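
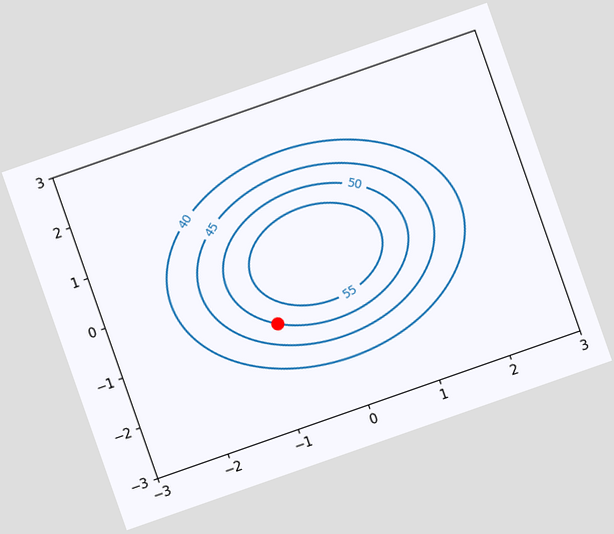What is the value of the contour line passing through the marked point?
The chart is tilted about 19° counter-clockwise. The marked point sits on the contour labelled 50.

50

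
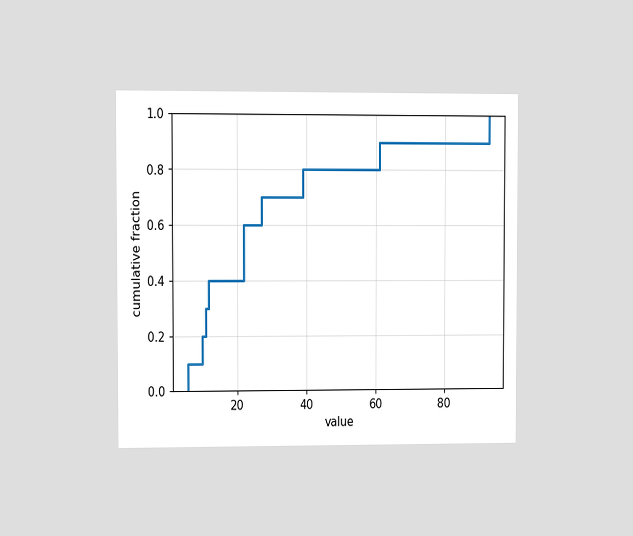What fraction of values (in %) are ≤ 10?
The chart is viewed at a slight angle. At x=10 the ECDF step is at 20%.

20%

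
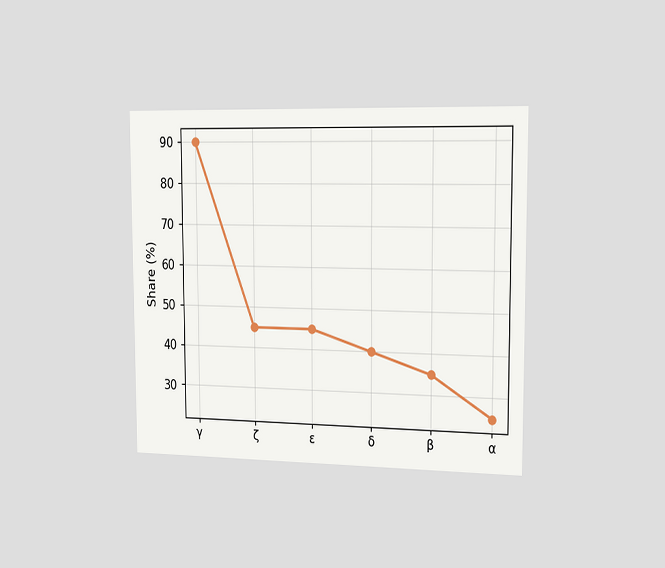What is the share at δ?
40%

The chart is viewed slightly from the right. At δ, the line is at 40%.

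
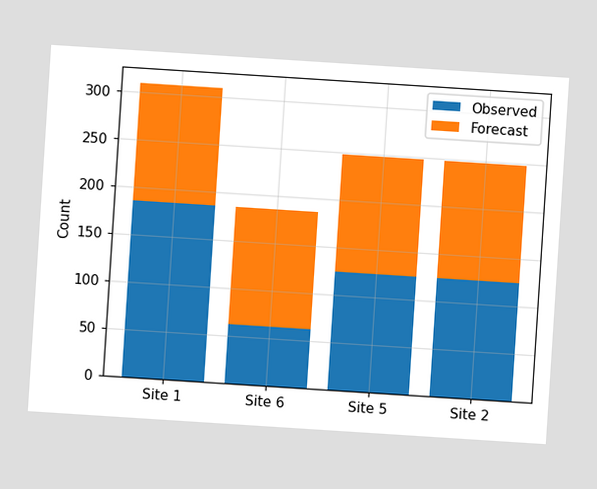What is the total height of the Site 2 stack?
248

The chart is tilted about 4° clockwise. The Site 2 stack's top reaches 248 on the y-axis.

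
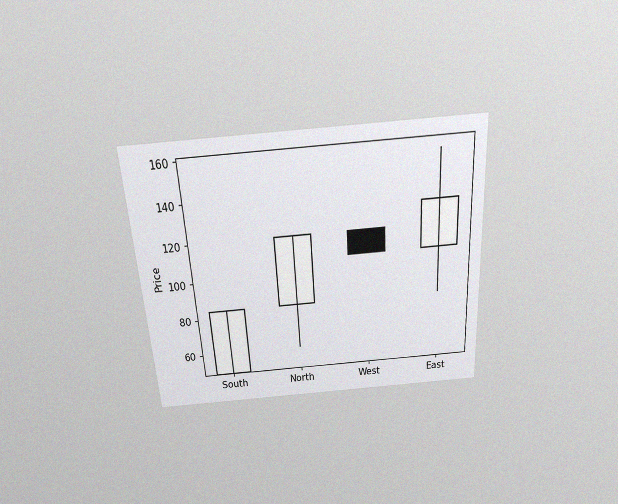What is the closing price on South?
84

The chart is tilted about 4° counter-clockwise and viewed slightly from above, with some photo noise. The South candle closes at 84.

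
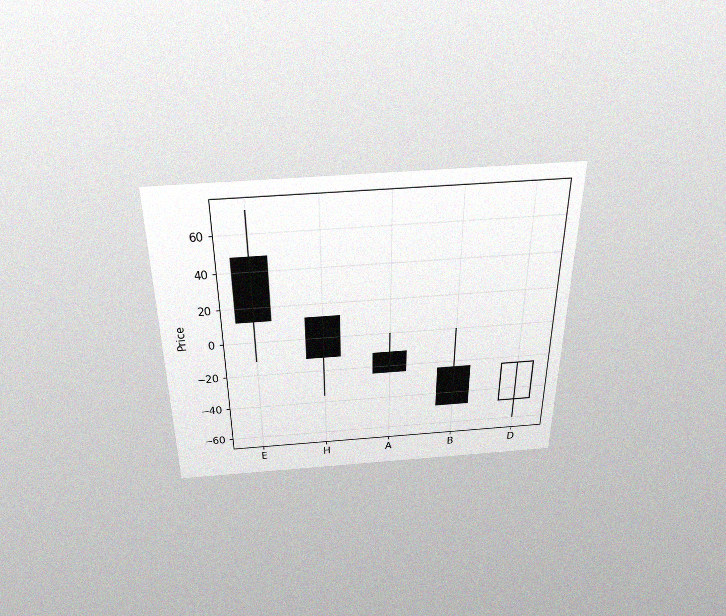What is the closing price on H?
-12

The chart is viewed slightly from above, with some photo noise. The H candle closes at -12.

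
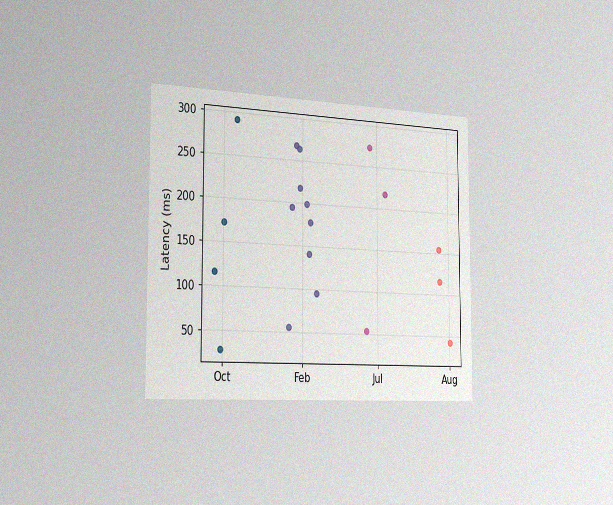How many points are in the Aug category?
The chart is viewed slightly from the left, with some photo noise. Counting the markers in the Aug column gives 3.

3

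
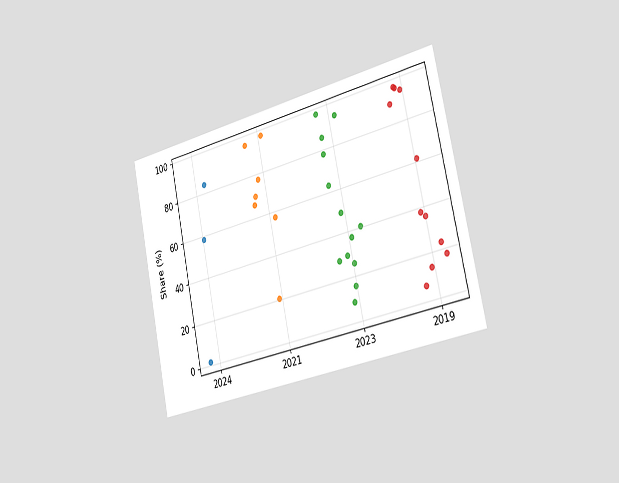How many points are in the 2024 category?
3

The chart is tilted about 12° counter-clockwise and viewed slightly from the right. Counting the markers in the 2024 column gives 3.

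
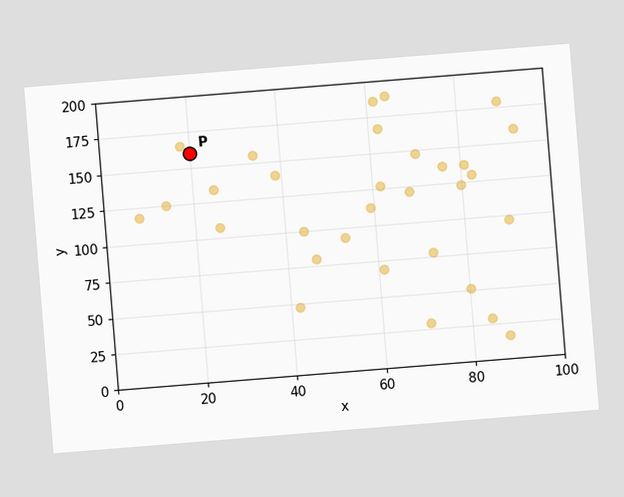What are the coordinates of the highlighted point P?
The chart is tilted about 5° counter-clockwise. Following the gridlines from P to each axis, P sits at (20, 160).

(20, 160)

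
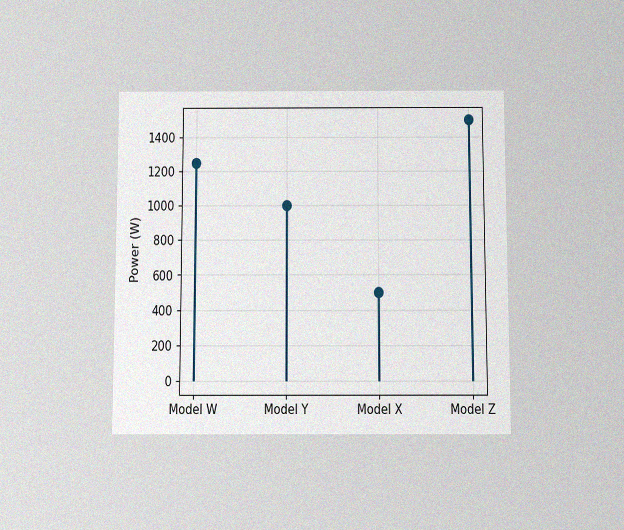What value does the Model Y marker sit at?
The chart is viewed slightly from below, with some photo noise. The Model Y marker sits at 1000W.

1000W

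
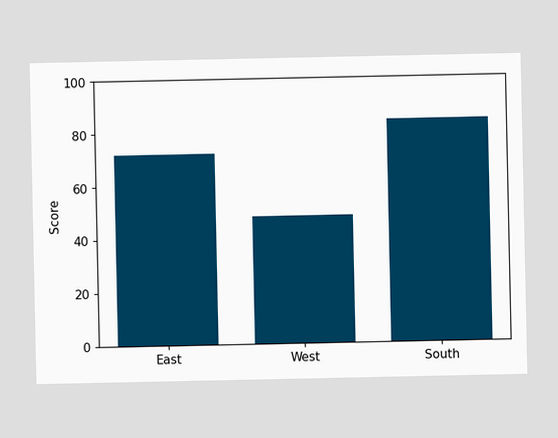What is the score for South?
84

Reading along the chart's y-axis, the South bar reaches 84.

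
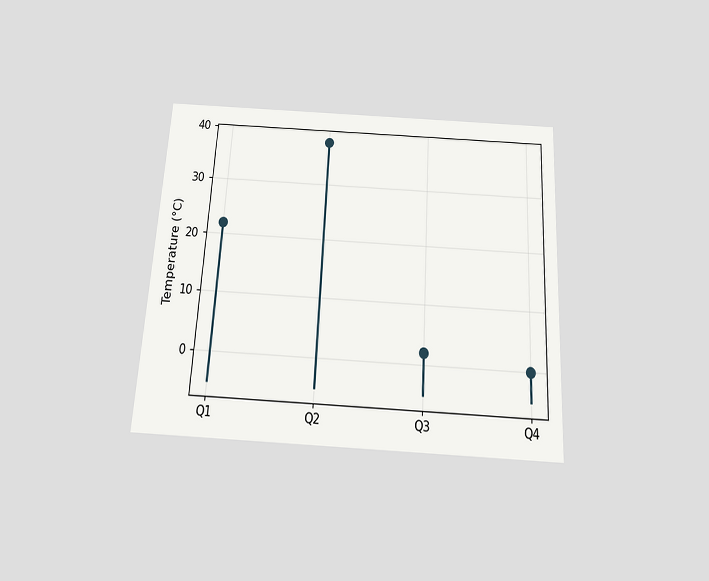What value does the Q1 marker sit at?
The chart is tilted about 3° clockwise and viewed slightly from below. The Q1 marker sits at 22°C.

22°C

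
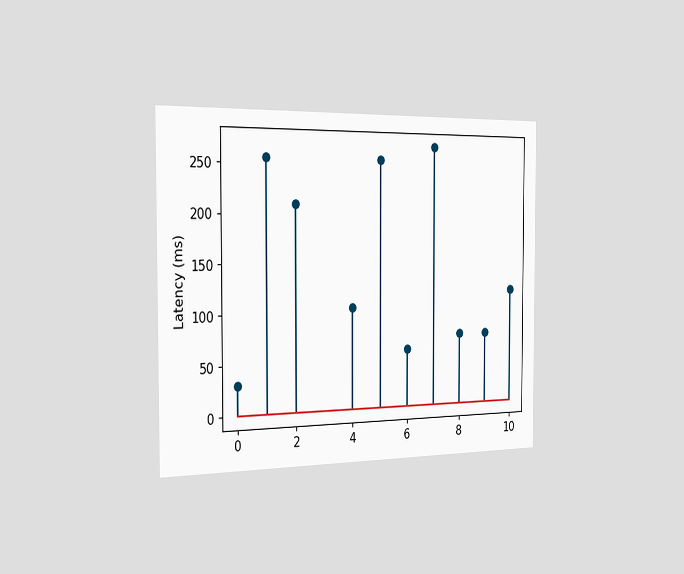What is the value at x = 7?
The chart is viewed slightly from the left. The stem at x=7 reaches 270ms.

270ms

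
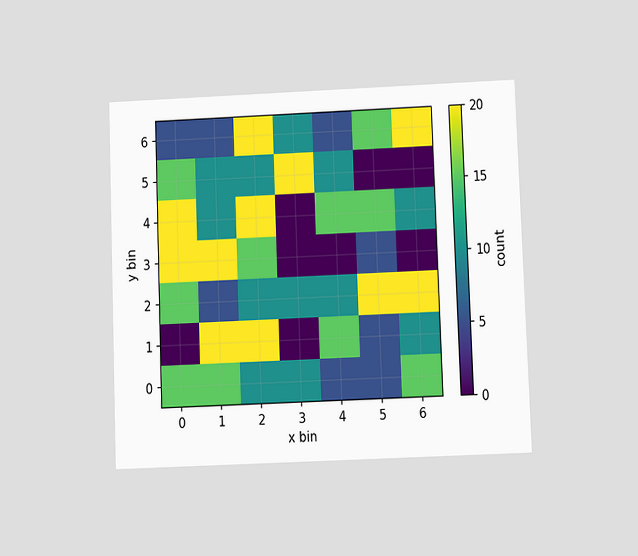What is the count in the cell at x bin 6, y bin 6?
20

The chart is tilted about 2° counter-clockwise and viewed at a slight angle. Matching the cell (6, 6) against the colorbar gives 20.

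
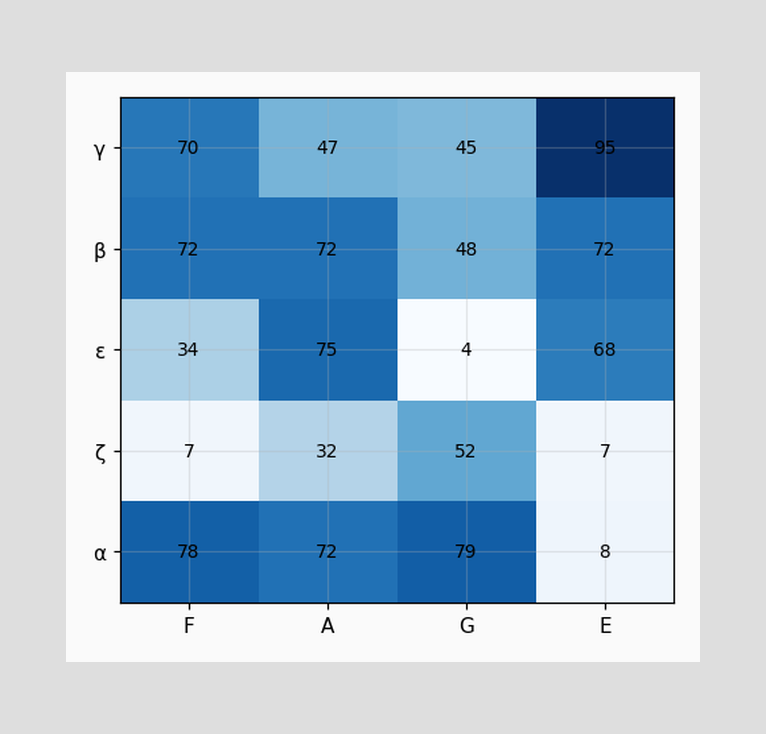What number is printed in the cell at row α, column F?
78

The (α, F) cell reads 78.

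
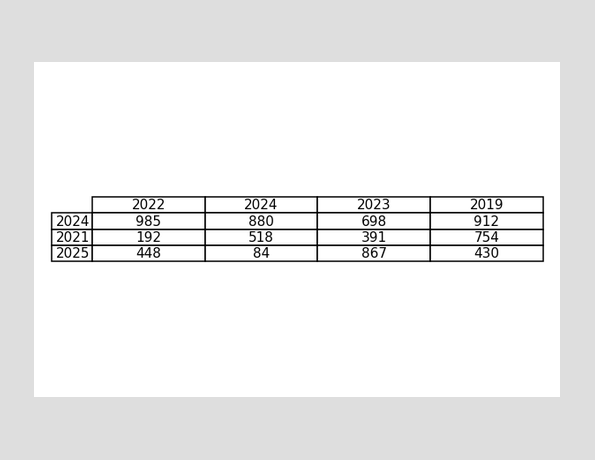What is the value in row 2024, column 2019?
The (2024, 2019) cell reads 912.

912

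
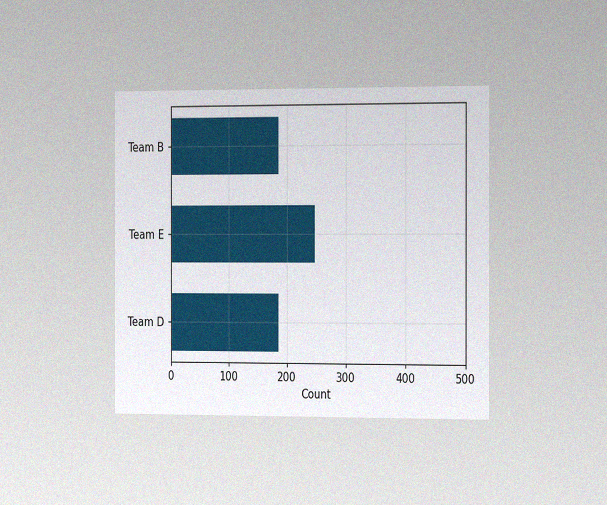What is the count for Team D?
The chart is viewed slightly from the right, with some photo noise. Reading along the chart's x-axis, the Team D bar reaches 186.

186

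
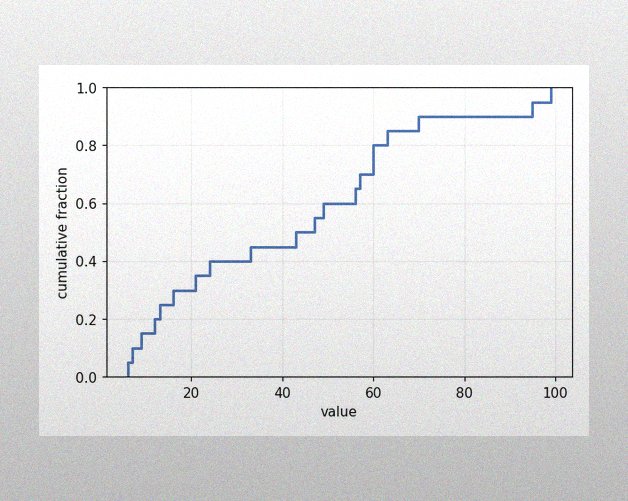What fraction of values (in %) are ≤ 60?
80%

The image has some photo noise and uneven lighting. At x=60 the ECDF step is at 80%.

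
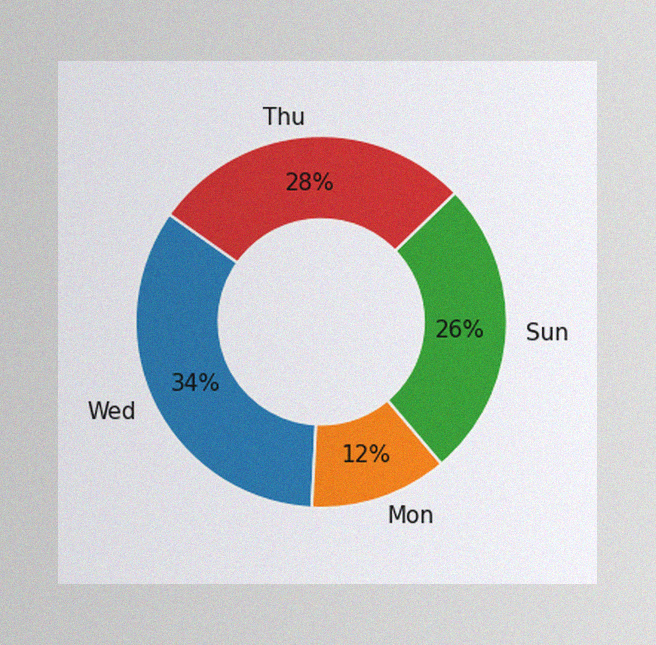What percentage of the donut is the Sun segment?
26%

The image has some photo noise and uneven lighting. The Sun segment takes up 26% of the ring.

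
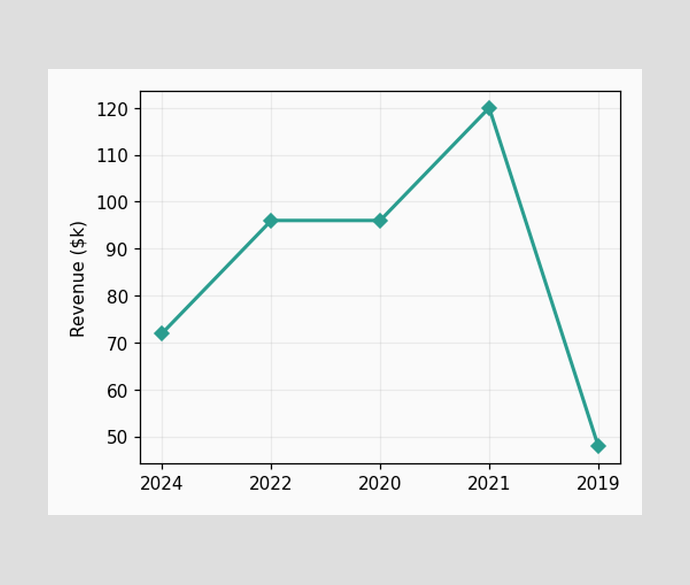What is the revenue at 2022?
$96k

At 2022, the line is at $96k.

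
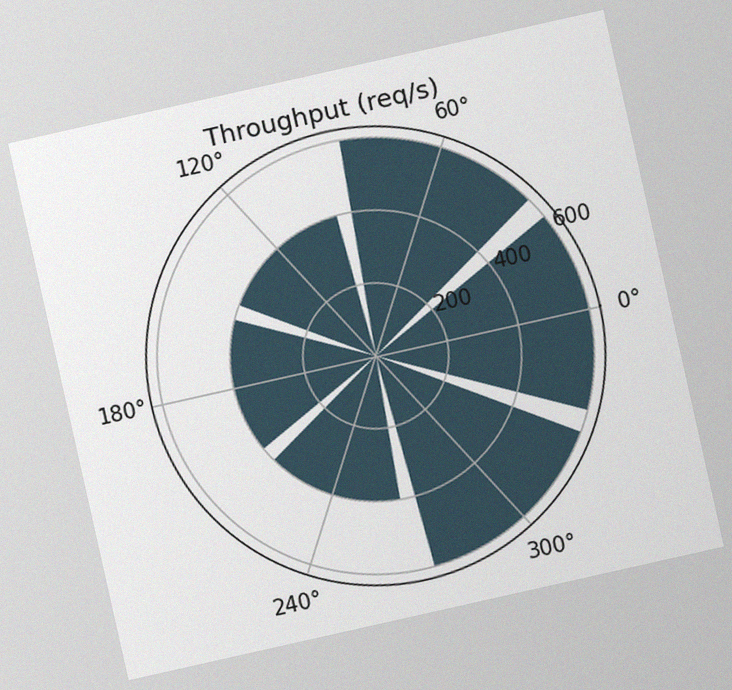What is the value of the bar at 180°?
400req/s

The chart is tilted about 13° counter-clockwise, with some photo noise. The bar at 180° reaches 400req/s on the radial axis.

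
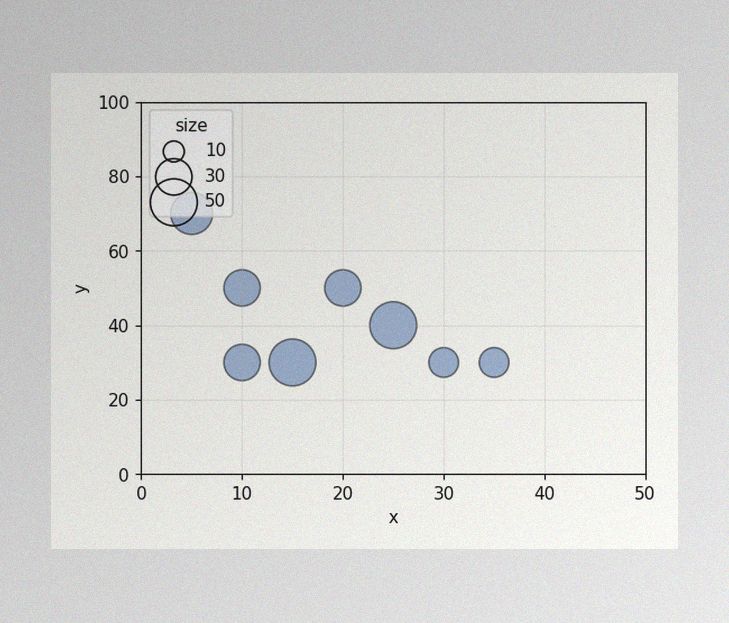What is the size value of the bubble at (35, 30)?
20

The image has some photo noise and uneven lighting. Matching the bubble at (35, 30) against the size legend gives 20.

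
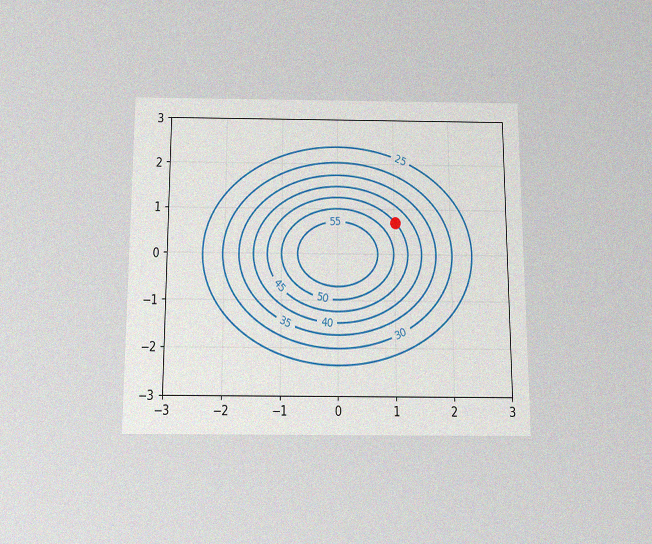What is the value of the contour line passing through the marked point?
45

The chart is viewed slightly from below, with some photo noise. The marked point sits on the contour labelled 45.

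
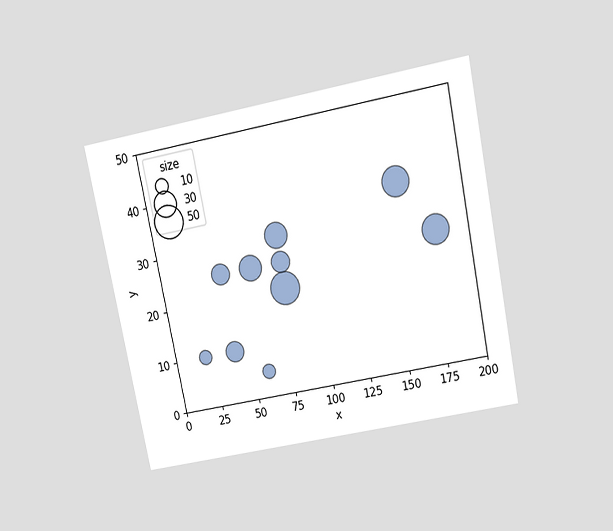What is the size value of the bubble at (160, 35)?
40

The chart is tilted about 11° counter-clockwise and viewed slightly from above. Matching the bubble at (160, 35) against the size legend gives 40.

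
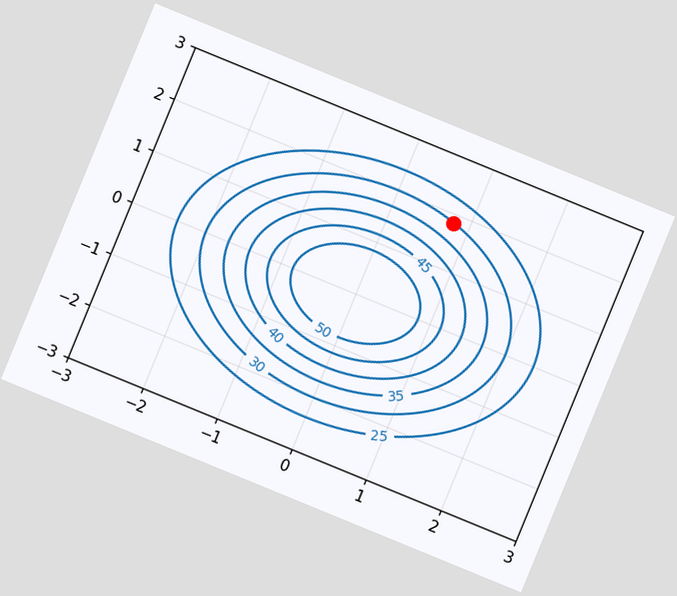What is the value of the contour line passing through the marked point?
30

The chart is tilted about 22° clockwise. The marked point sits on the contour labelled 30.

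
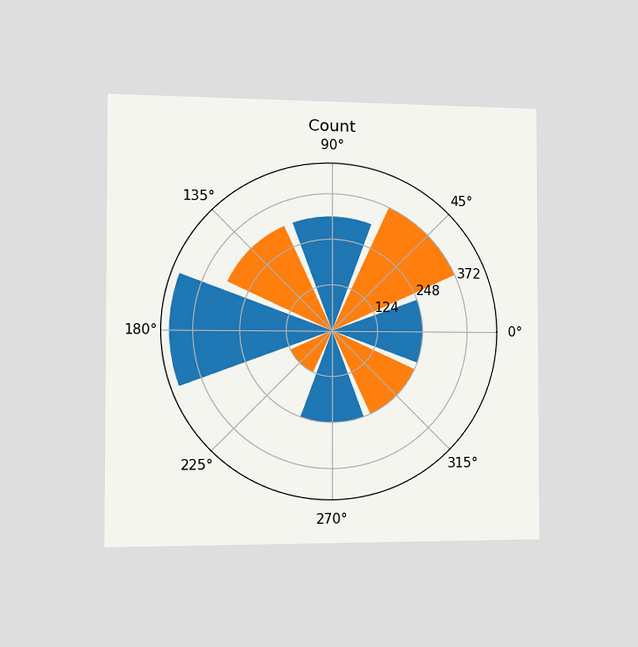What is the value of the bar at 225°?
124

The chart is viewed slightly from the left. The bar at 225° reaches 124 on the radial axis.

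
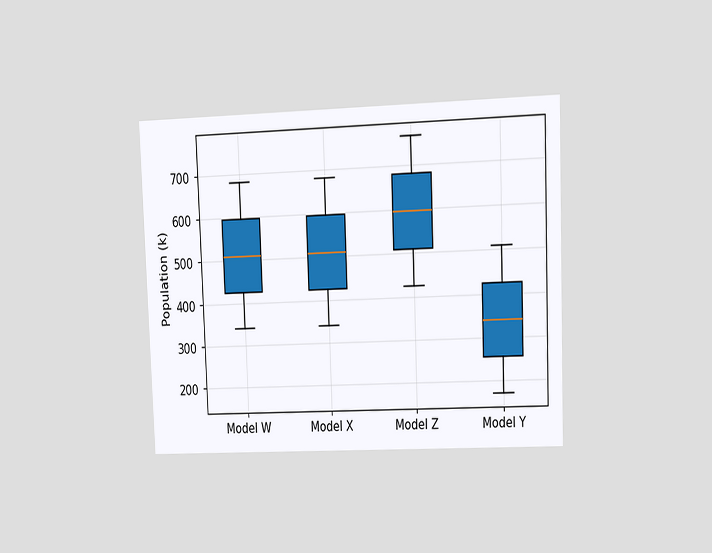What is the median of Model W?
510k

The chart is tilted about 2° counter-clockwise and viewed at a slight angle. The median line in the Model W box sits at 510k.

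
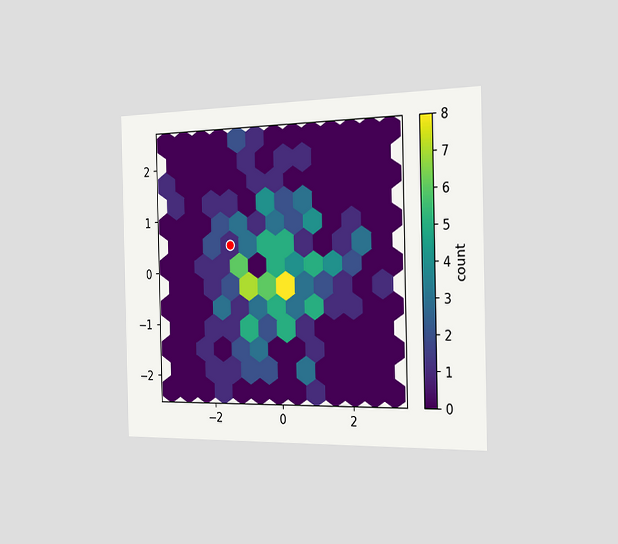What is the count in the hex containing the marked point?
1

The chart is viewed slightly from the right. The marked hex reads 1 on the colorbar.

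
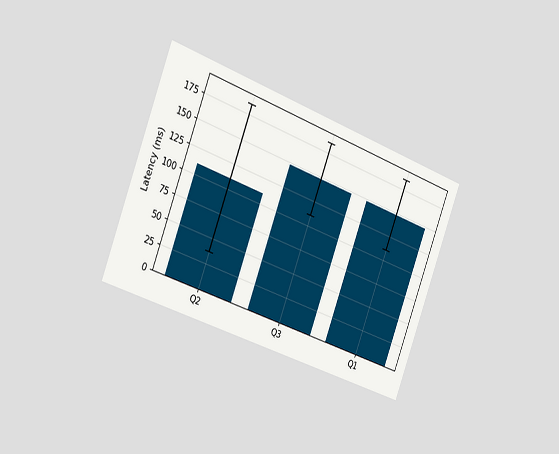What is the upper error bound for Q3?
The chart is tilted about 21° clockwise and viewed slightly from the left. The Q3 bar's upper whisker reaches 185ms.

185ms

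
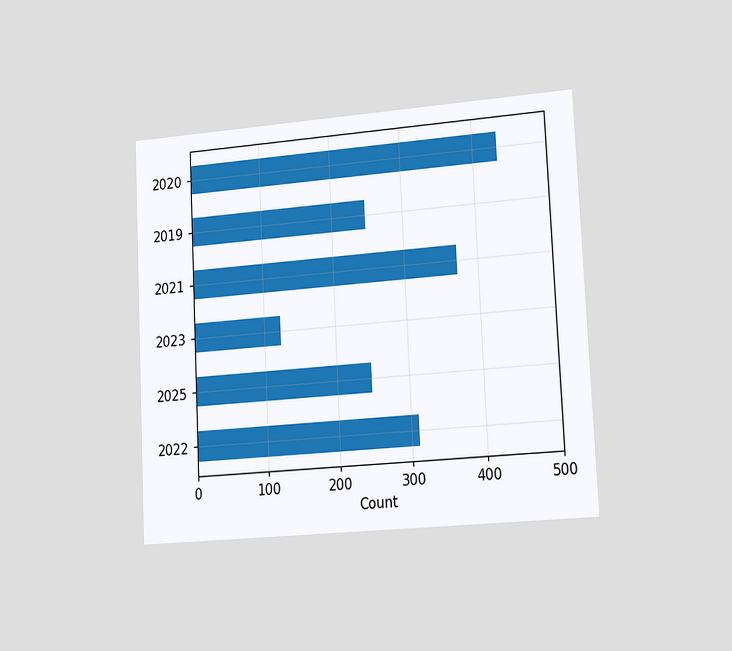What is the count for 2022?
310

The chart is tilted about 3° counter-clockwise and viewed slightly from the right. Reading along the chart's x-axis, the 2022 bar reaches 310.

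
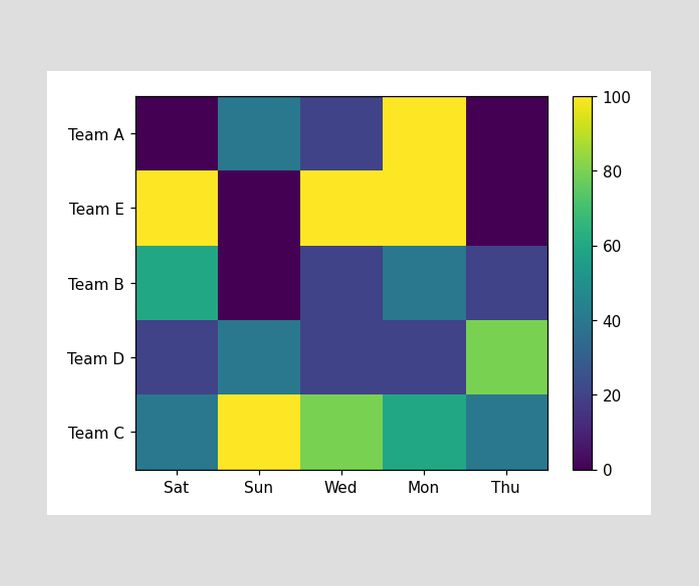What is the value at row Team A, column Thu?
Matching cell (Team A, Thu) against the colorbar gives 0.

0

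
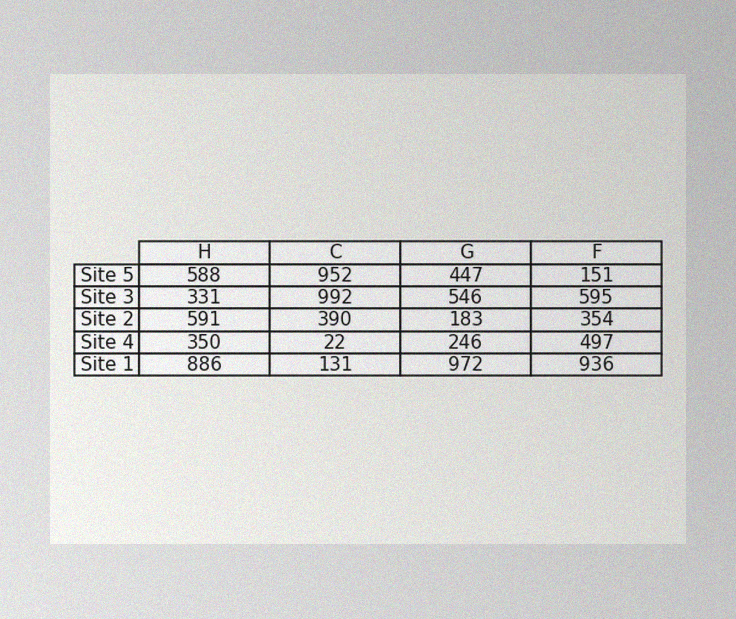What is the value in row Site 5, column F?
The image has some photo noise and uneven lighting. The (Site 5, F) cell reads 151.

151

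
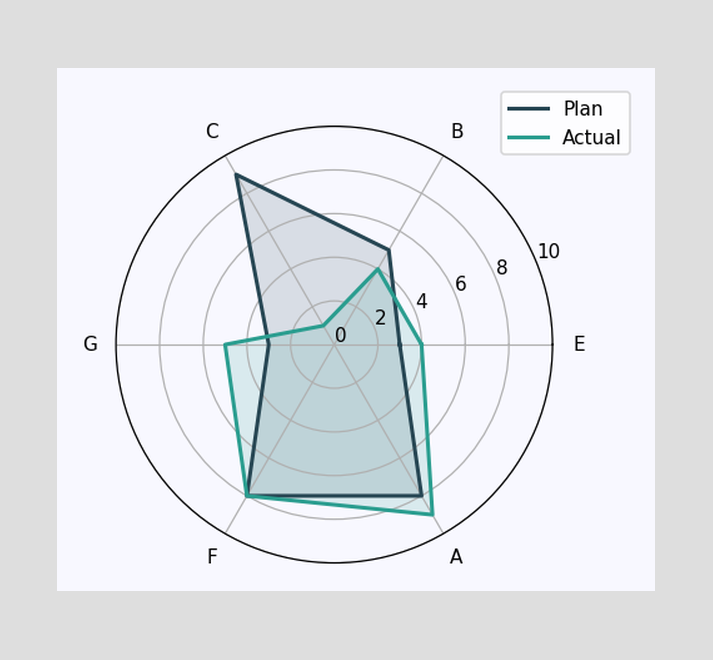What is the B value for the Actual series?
4

On the B axis, Actual reaches 4.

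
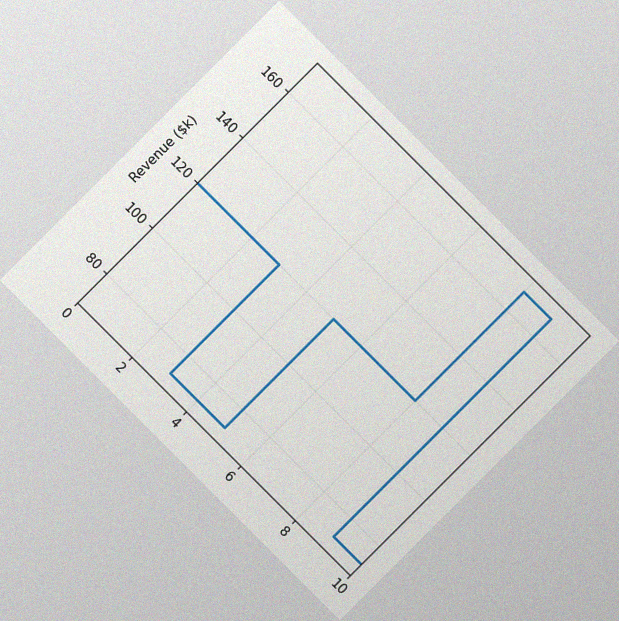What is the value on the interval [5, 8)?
The chart is tilted about 45° clockwise, with some photo noise. On [5, 8) the step sits at $120k.

$120k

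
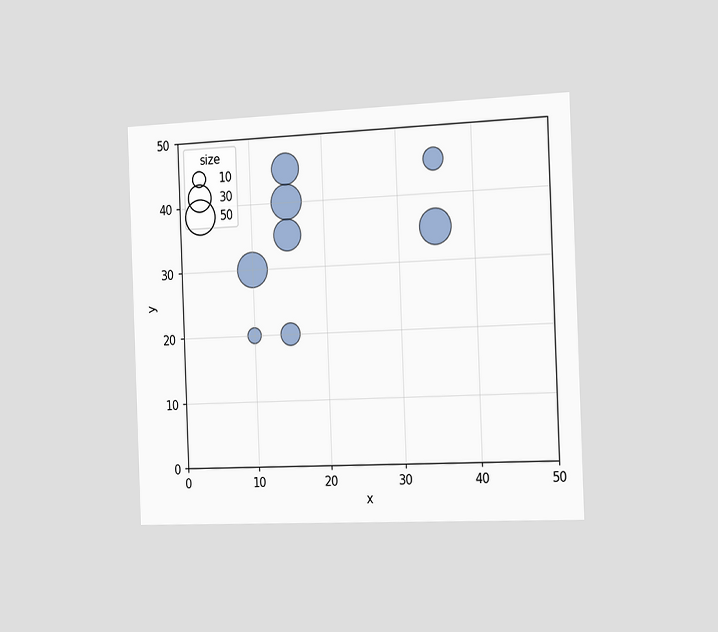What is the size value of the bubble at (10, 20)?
10

The chart is tilted about 2° counter-clockwise and viewed slightly from the right. Matching the bubble at (10, 20) against the size legend gives 10.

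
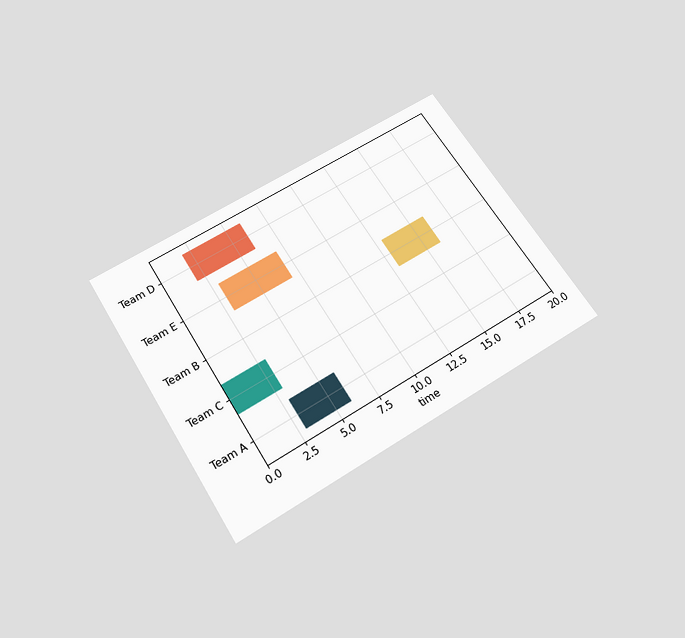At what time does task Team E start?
The chart is tilted about 32° counter-clockwise and viewed slightly from below. The Team E bar begins at t=3.

3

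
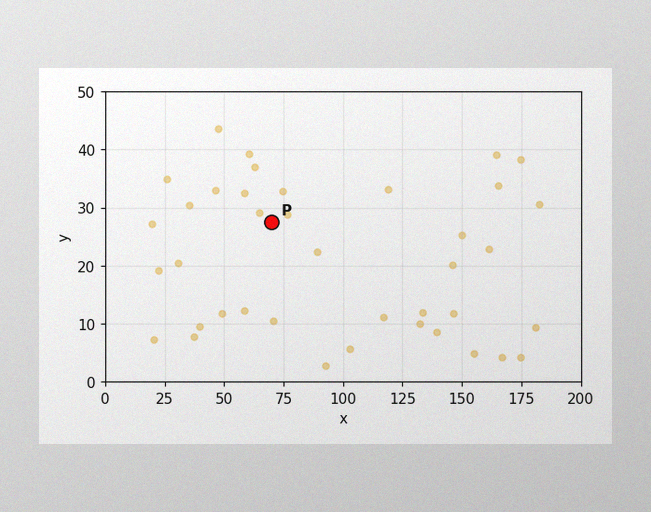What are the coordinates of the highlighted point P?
(70, 27.5)

The image has some photo noise and uneven lighting. Following the gridlines from P to each axis, P sits at (70, 27.5).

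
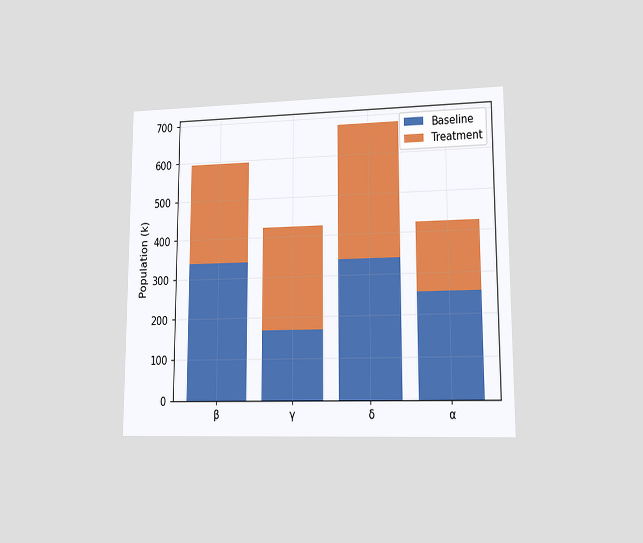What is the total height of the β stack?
The chart is viewed at a slight angle. The β stack's top reaches 595k on the y-axis.

595k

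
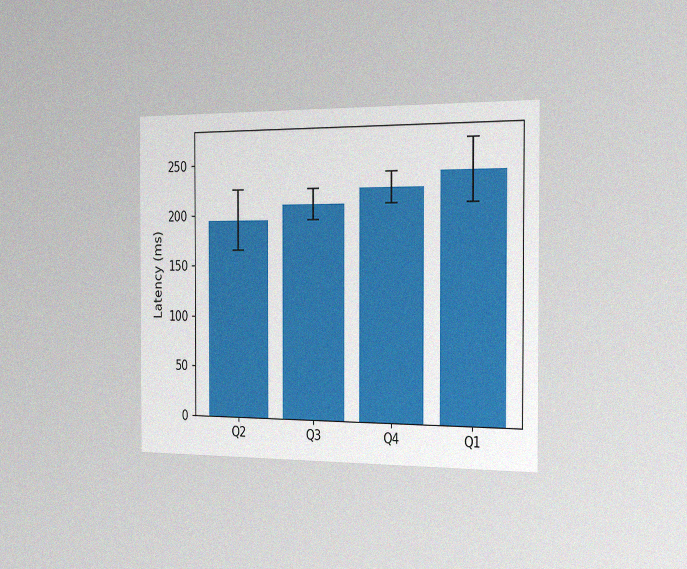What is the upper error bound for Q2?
The chart is viewed slightly from the right, with some photo noise. The Q2 bar's upper whisker reaches 225ms.

225ms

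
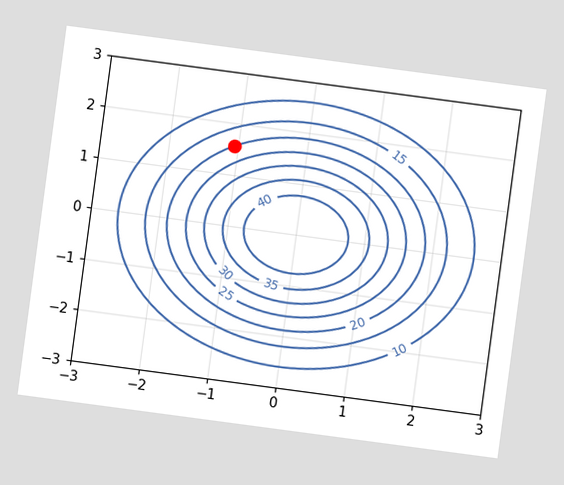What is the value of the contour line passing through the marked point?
20

The chart is tilted about 8° clockwise. The marked point sits on the contour labelled 20.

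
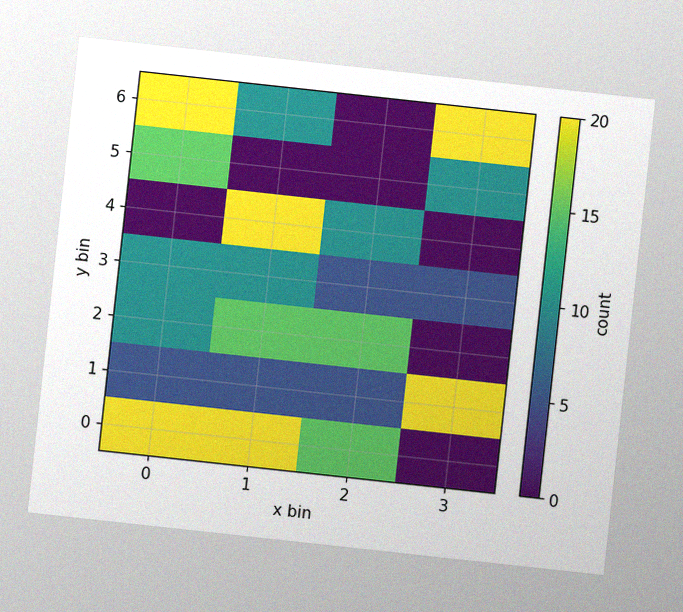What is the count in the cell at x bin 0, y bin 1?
The chart is tilted about 6° clockwise, with some photo noise. Matching the cell (0, 1) against the colorbar gives 5.

5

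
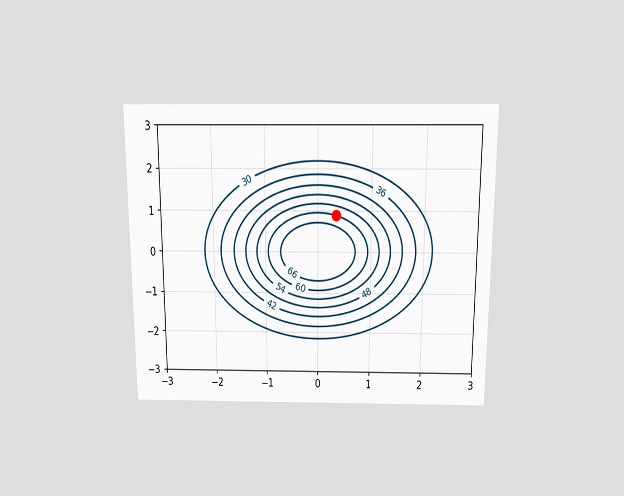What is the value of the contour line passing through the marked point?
60

The chart is viewed slightly from above. The marked point sits on the contour labelled 60.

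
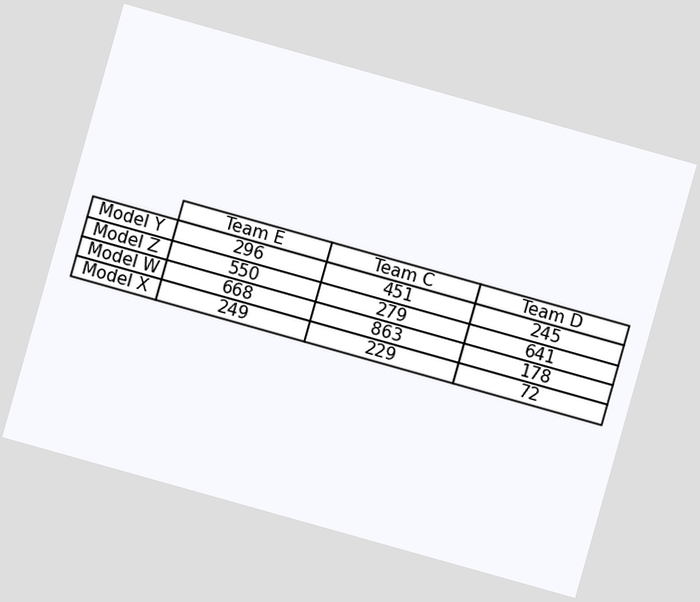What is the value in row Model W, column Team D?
The chart is tilted about 16° clockwise. The (Model W, Team D) cell reads 178.

178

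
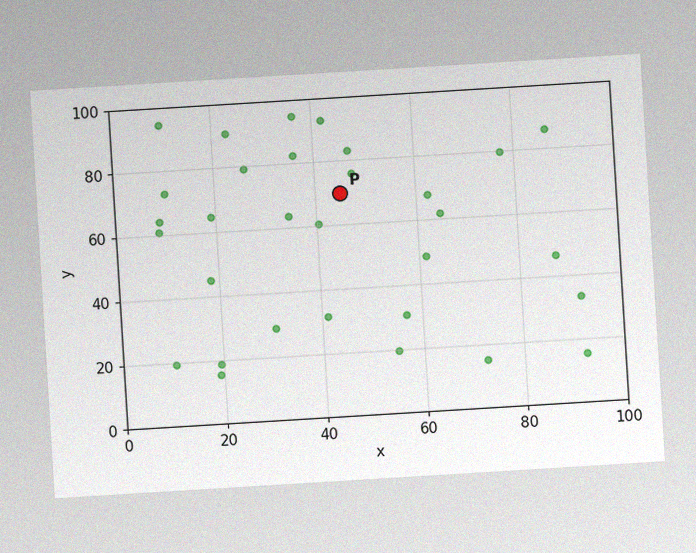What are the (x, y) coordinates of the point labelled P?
The chart is tilted about 3° counter-clockwise, with some photo noise. Following the gridlines from P to each axis, P sits at (45, 70).

(45, 70)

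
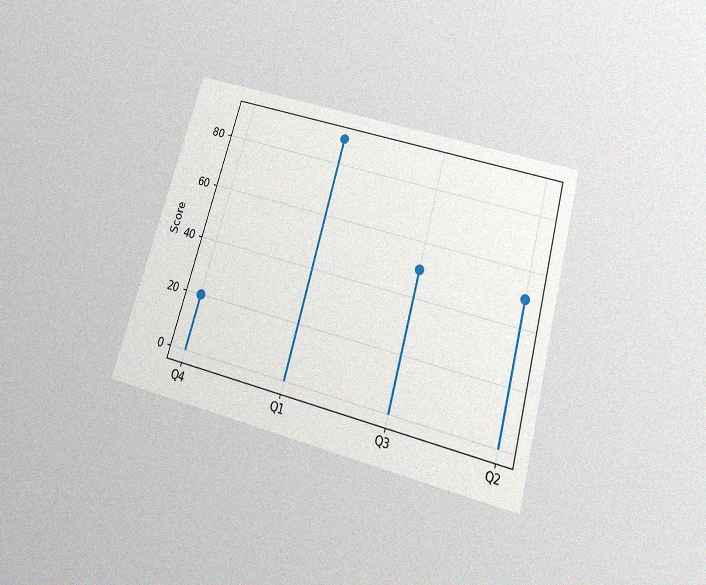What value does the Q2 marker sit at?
50

The chart is tilted about 16° clockwise and viewed slightly from below, with some photo noise. The Q2 marker sits at 50.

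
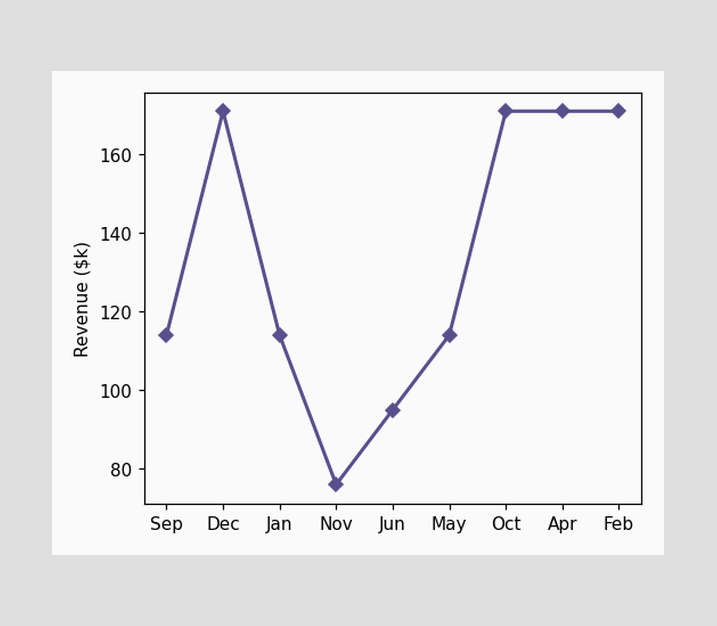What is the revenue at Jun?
$95k

At Jun, the line is at $95k.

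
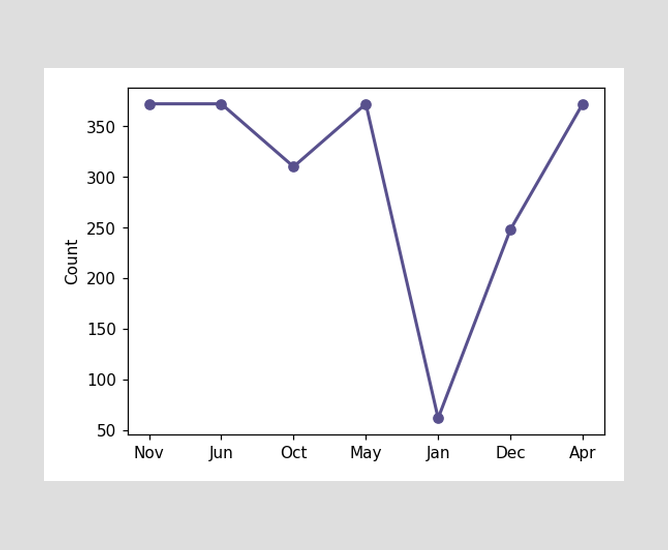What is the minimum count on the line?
62

The lowest point is at Jan, and reading across to the y-axis gives 62.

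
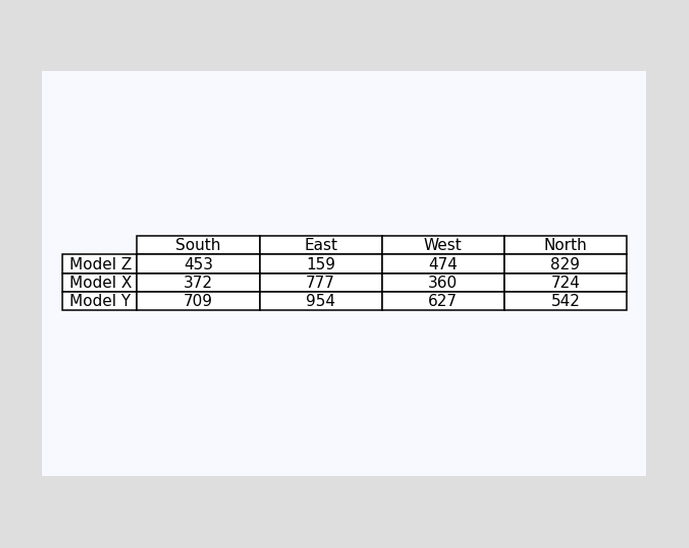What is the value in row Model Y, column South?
The (Model Y, South) cell reads 709.

709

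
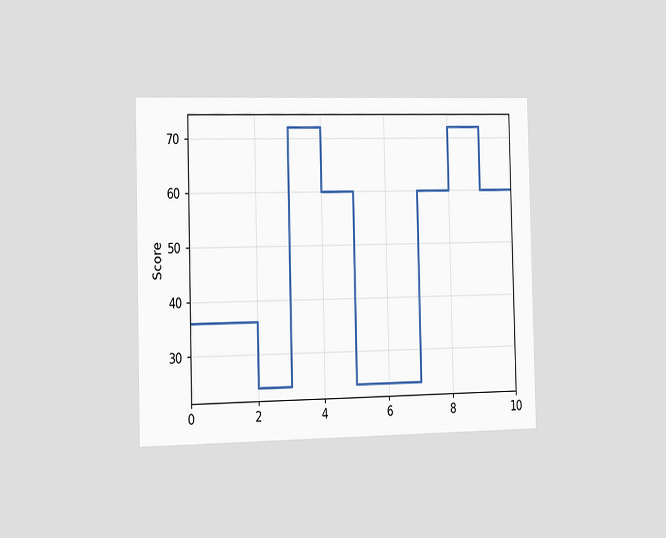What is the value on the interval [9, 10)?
60

The chart is viewed slightly from the left. On [9, 10) the step sits at 60.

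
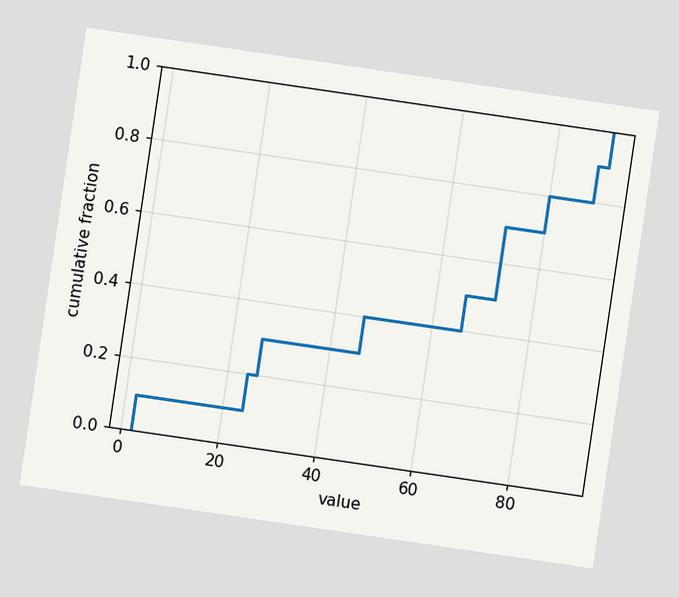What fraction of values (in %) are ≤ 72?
The chart is tilted about 8° clockwise. At x=72 the ECDF step is at 70%.

70%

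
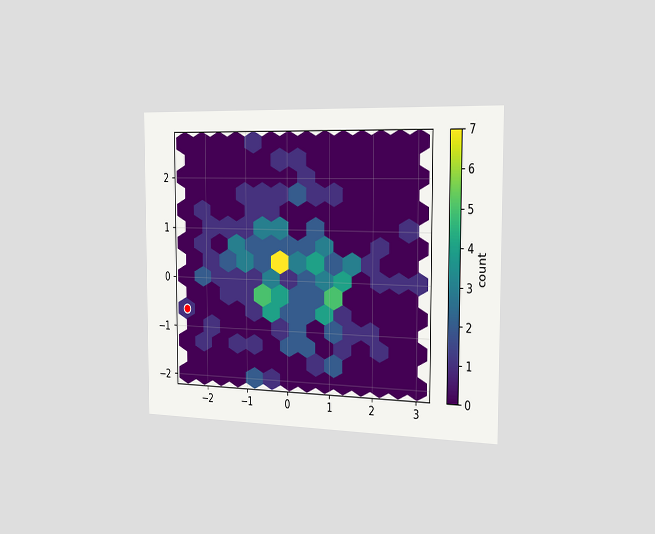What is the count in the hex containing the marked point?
The chart is viewed slightly from the right. The marked hex reads 1 on the colorbar.

1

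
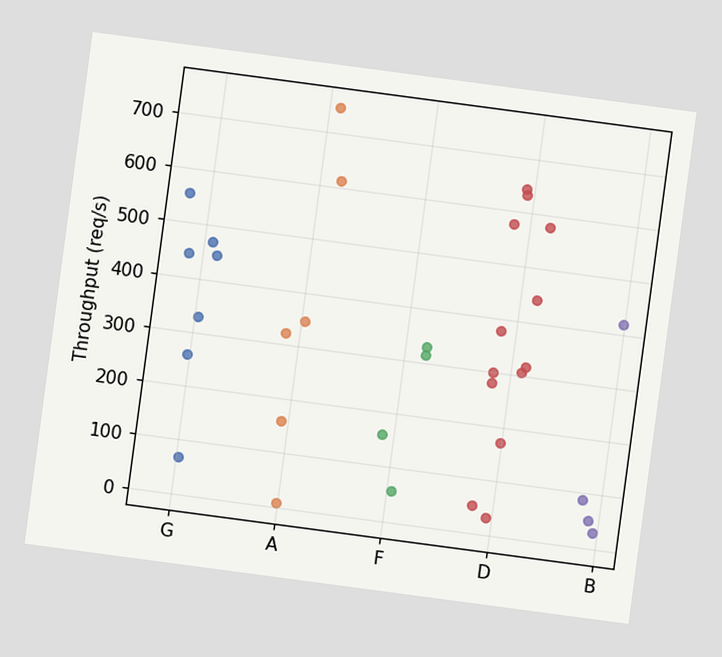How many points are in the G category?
The chart is tilted about 8° clockwise. Counting the markers in the G column gives 7.

7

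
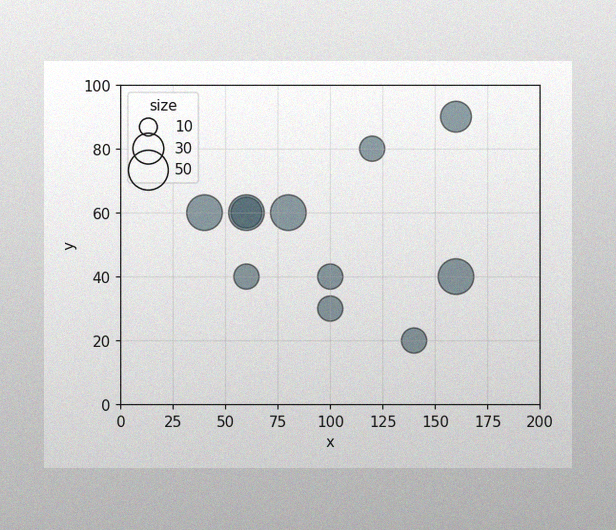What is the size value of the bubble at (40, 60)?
40

The image has some photo noise and uneven lighting. Matching the bubble at (40, 60) against the size legend gives 40.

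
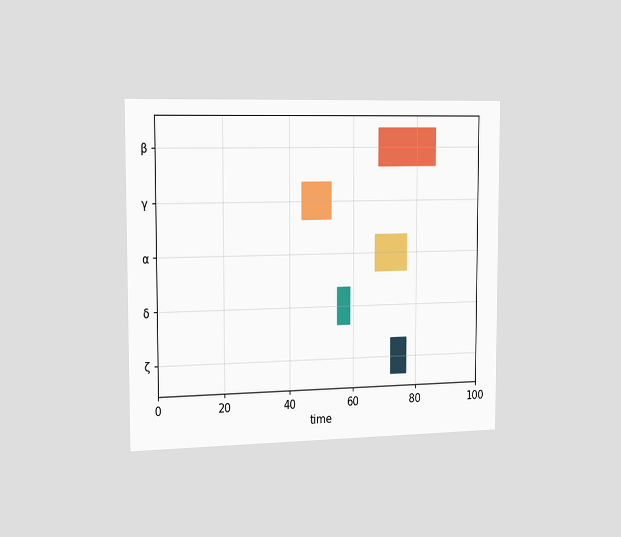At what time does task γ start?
The chart is viewed slightly from the left. The γ bar begins at t=44.

44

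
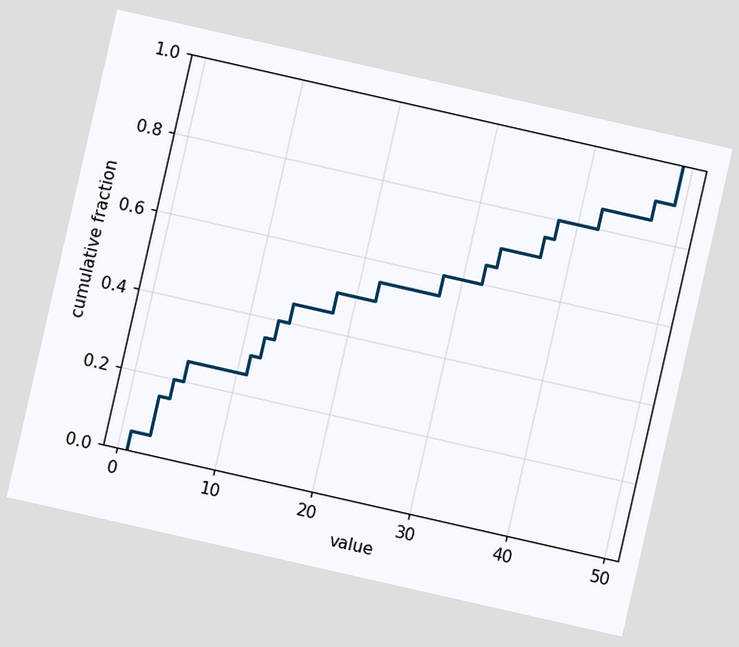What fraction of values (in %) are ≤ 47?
90%

The chart is tilted about 13° clockwise. At x=47 the ECDF step is at 90%.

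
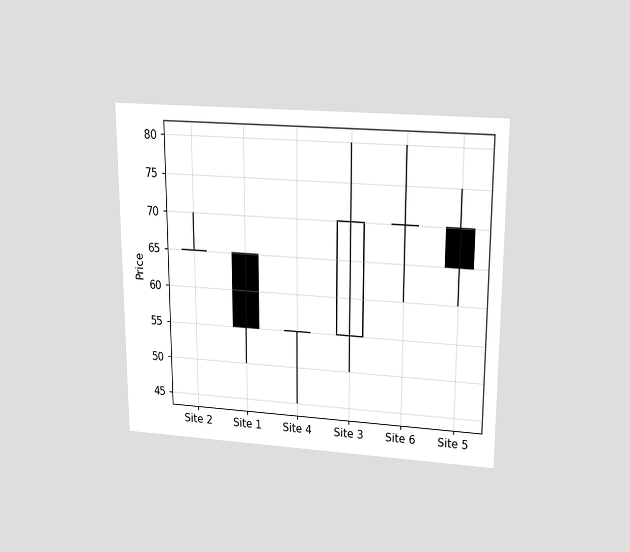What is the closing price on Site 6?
70

The chart is viewed slightly from above. The Site 6 candle closes at 70.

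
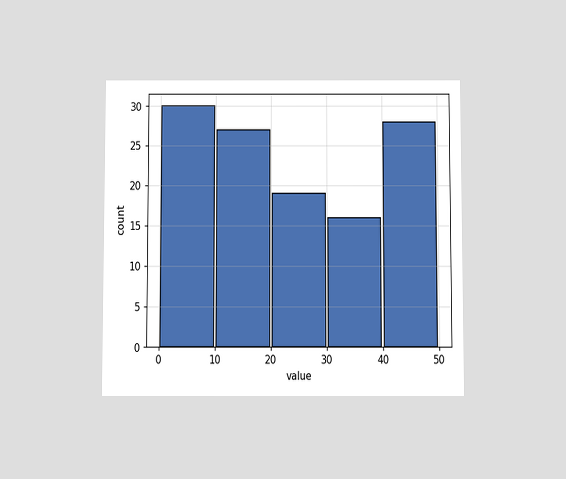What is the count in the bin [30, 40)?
16

The chart is viewed slightly from below. The [30, 40) bin has height 16.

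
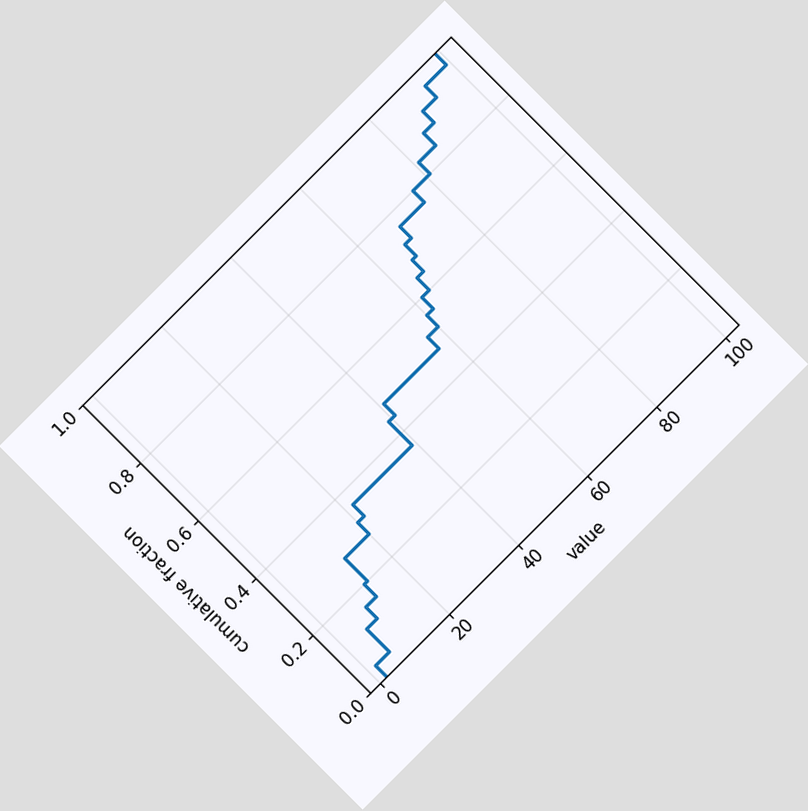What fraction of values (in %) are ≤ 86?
88%

The chart is tilted about 45° counter-clockwise. At x=86 the ECDF step is at 88%.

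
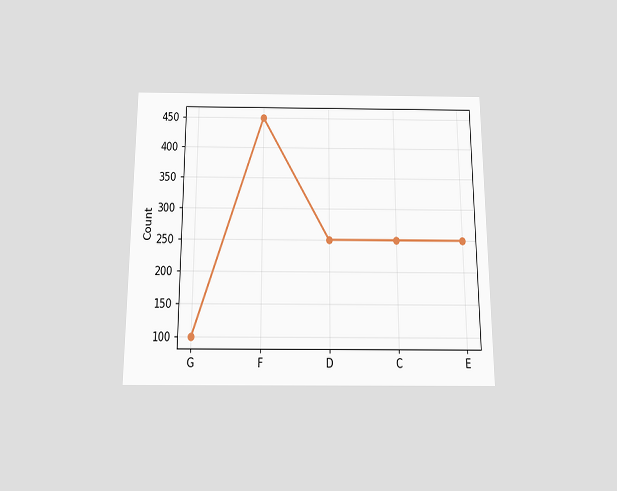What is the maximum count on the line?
The chart is viewed slightly from below. The highest point is at F, and reading across to the y-axis gives 450.

450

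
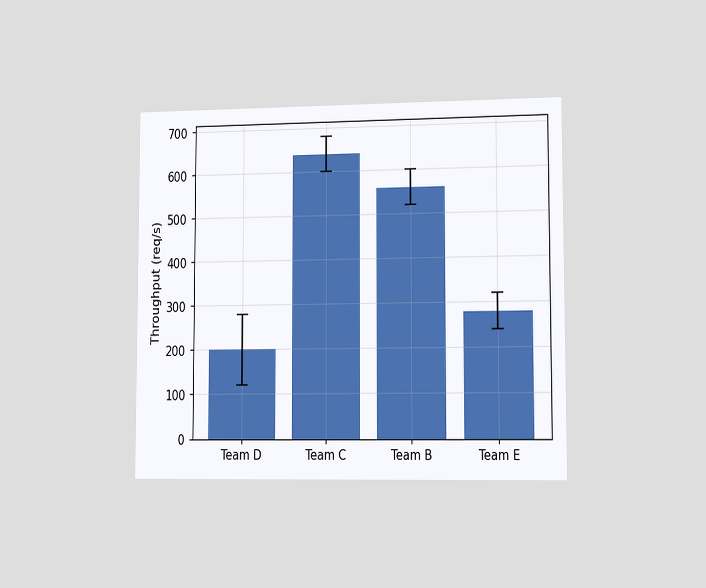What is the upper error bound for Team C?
680req/s

The chart is viewed slightly from the right. The Team C bar's upper whisker reaches 680req/s.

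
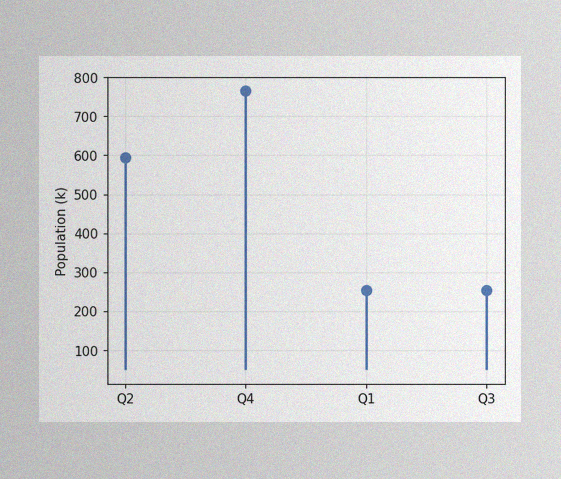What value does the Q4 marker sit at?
The image has some photo noise and uneven lighting. The Q4 marker sits at 765k.

765k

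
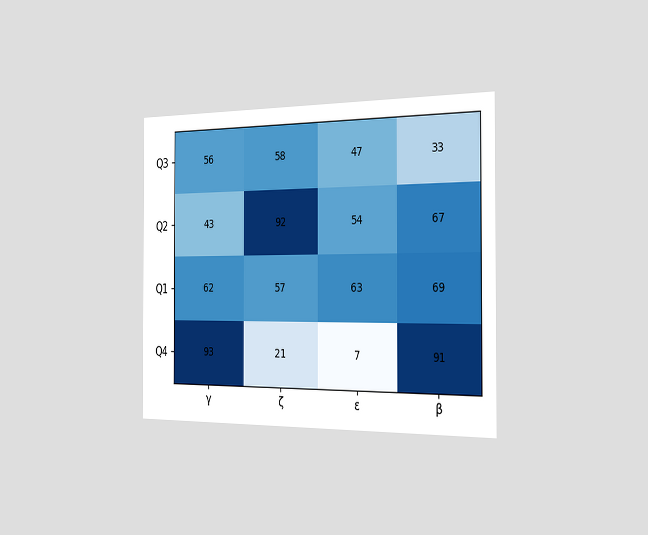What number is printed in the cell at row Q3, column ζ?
58

The chart is viewed slightly from the right. The (Q3, ζ) cell reads 58.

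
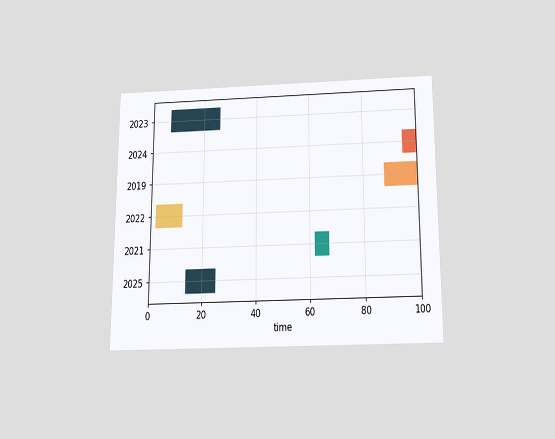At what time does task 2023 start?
The chart is viewed slightly from below. The 2023 bar begins at t=7.

7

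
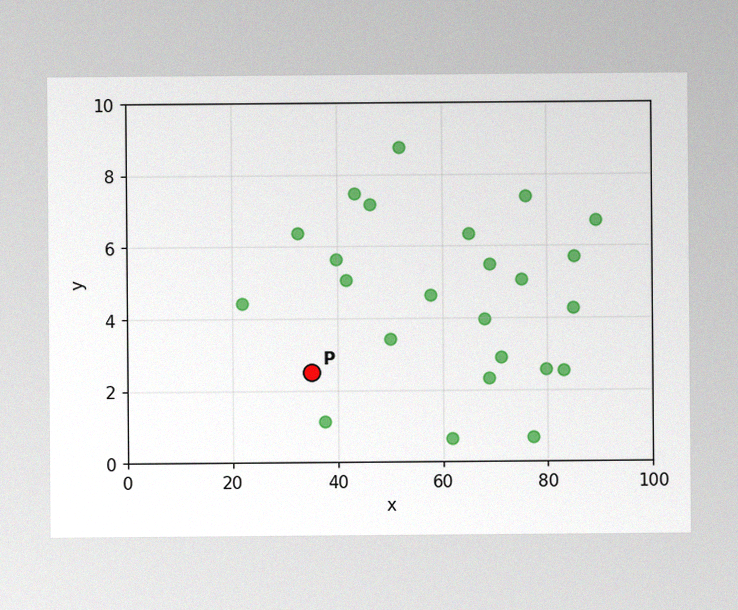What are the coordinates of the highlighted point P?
The image has some photo noise and uneven lighting. Following the gridlines from P to each axis, P sits at (35, 2.5).

(35, 2.5)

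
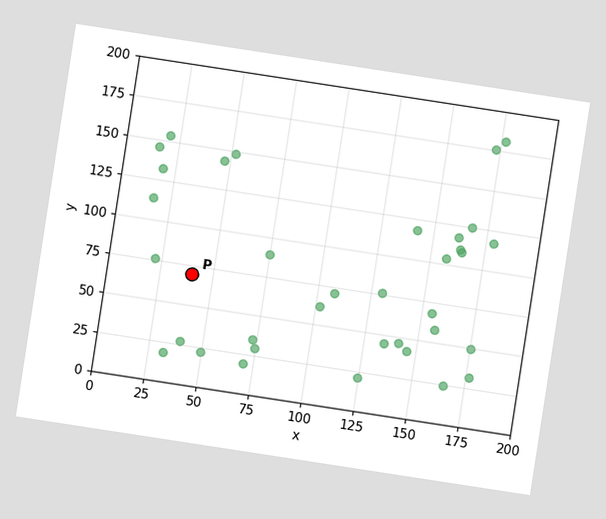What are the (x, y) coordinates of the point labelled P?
(40, 70)

The chart is tilted about 9° clockwise. Following the gridlines from P to each axis, P sits at (40, 70).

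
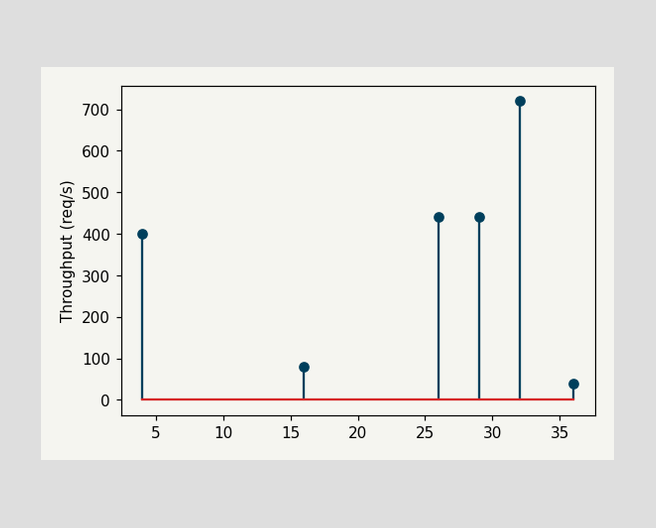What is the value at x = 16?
80req/s

The stem at x=16 reaches 80req/s.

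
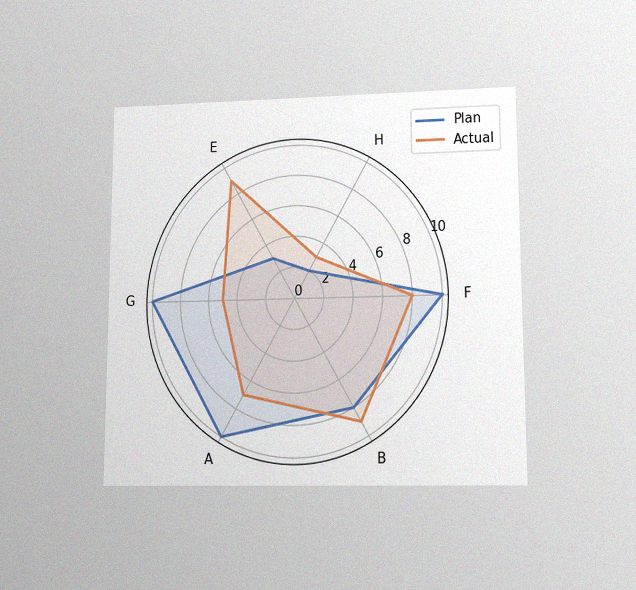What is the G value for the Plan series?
The chart is viewed at a slight angle, with some photo noise. On the G axis, Plan reaches 10.

10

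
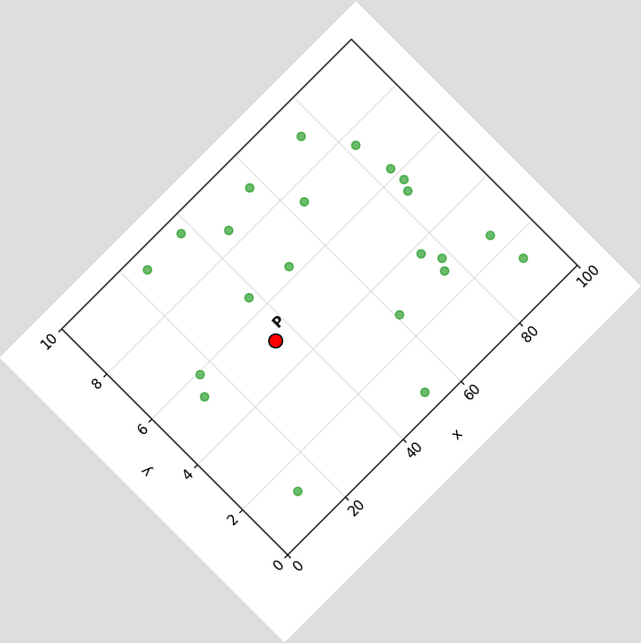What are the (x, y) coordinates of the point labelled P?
The chart is tilted about 45° counter-clockwise. Following the gridlines from P to each axis, P sits at (35, 5).

(35, 5)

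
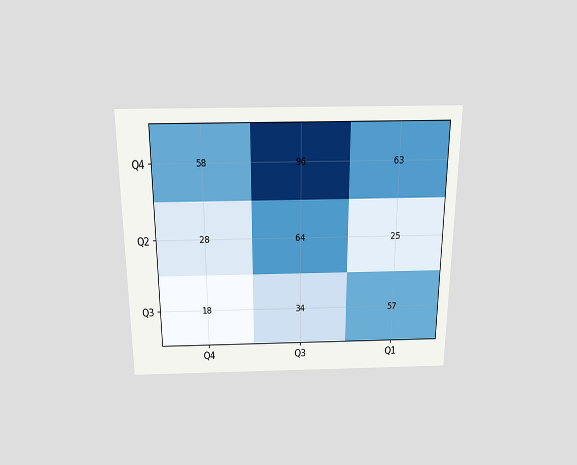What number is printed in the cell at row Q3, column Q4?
The chart is viewed slightly from above. The (Q3, Q4) cell reads 18.

18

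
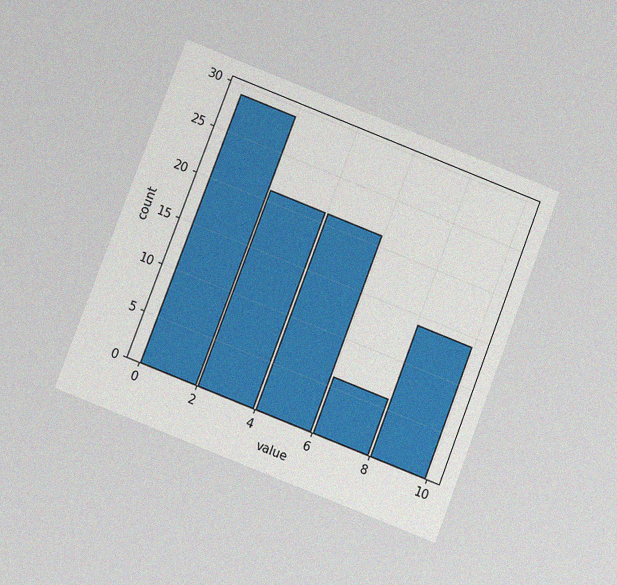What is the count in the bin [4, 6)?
The chart is tilted about 21° clockwise and viewed at a slight angle, with some photo noise. The [4, 6) bin has height 21.

21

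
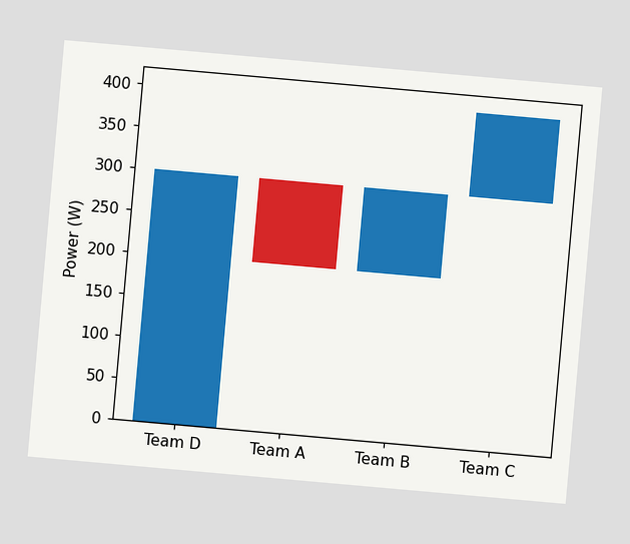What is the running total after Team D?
The chart is tilted about 5° clockwise. After Team D the running total reaches 300W.

300W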